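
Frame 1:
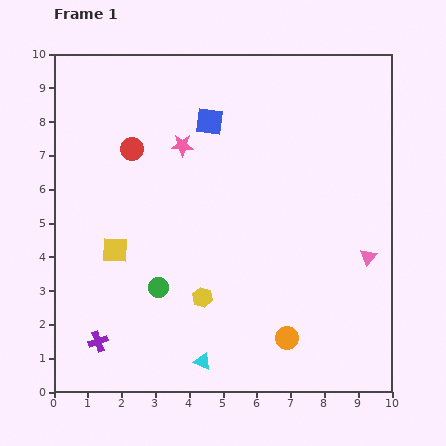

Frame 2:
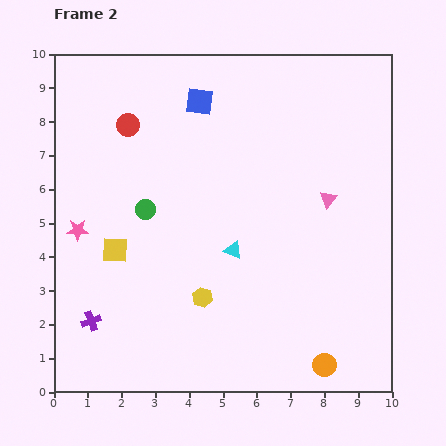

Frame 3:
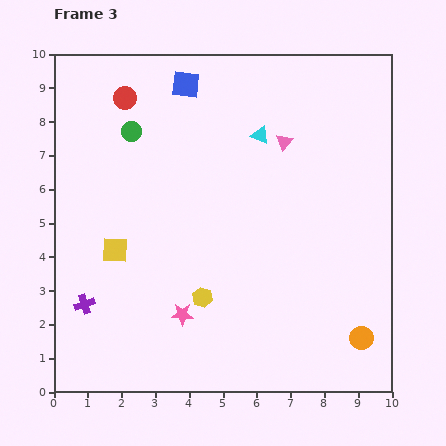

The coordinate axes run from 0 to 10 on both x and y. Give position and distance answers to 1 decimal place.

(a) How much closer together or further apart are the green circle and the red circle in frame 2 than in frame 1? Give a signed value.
-1.7

Distance in frame 1: 4.2. Distance in frame 2: 2.5.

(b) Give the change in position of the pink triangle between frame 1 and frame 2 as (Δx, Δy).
(-1.2, 1.7)

The pink triangle was at (9.3, 4.0) in frame 1 and (8.1, 5.7) in frame 2.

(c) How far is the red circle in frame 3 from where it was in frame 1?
1.5

The red circle moved from (2.3, 7.2) to (2.1, 8.7), a distance of √(0.2² + 1.5²) ≈ 1.5.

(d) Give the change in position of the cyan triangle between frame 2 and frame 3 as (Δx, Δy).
(0.8, 3.4)

The cyan triangle was at (5.3, 4.2) in frame 2 and (6.1, 7.6) in frame 3.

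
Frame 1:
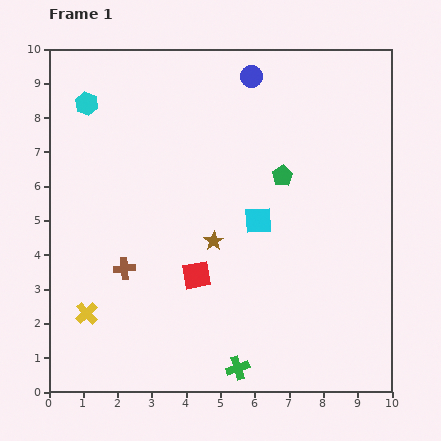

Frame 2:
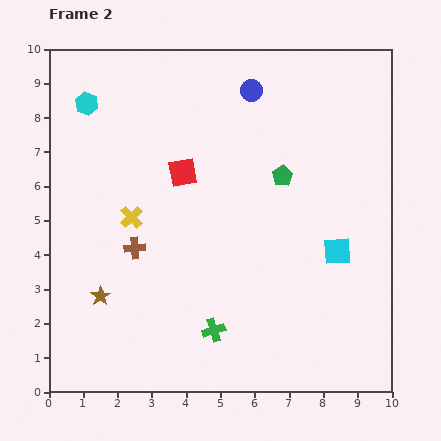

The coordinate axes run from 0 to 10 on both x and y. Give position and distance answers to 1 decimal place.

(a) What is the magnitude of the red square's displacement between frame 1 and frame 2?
3.0

The red square moved from (4.3, 3.4) to (3.9, 6.4), a distance of √(0.4² + 3.0²) ≈ 3.0.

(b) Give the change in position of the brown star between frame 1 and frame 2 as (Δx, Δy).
(-3.3, -1.6)

The brown star was at (4.8, 4.4) in frame 1 and (1.5, 2.8) in frame 2.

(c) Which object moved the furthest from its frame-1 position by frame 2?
the brown star

(moved 3.7; next 3.1)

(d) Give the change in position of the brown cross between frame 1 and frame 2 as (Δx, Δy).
(0.3, 0.6)

The brown cross was at (2.2, 3.6) in frame 1 and (2.5, 4.2) in frame 2.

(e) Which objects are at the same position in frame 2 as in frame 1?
the green pentagon, the cyan hexagon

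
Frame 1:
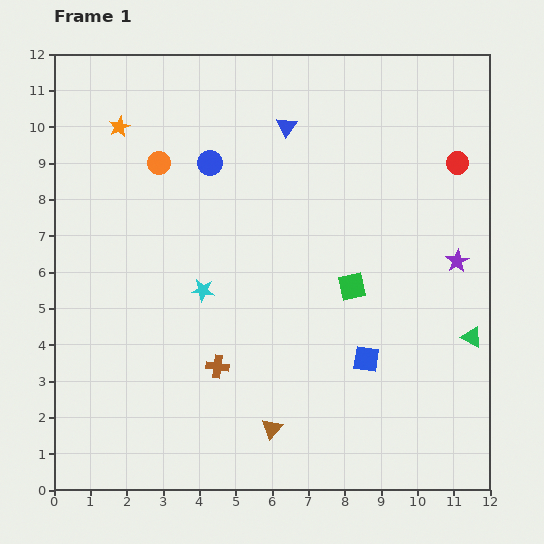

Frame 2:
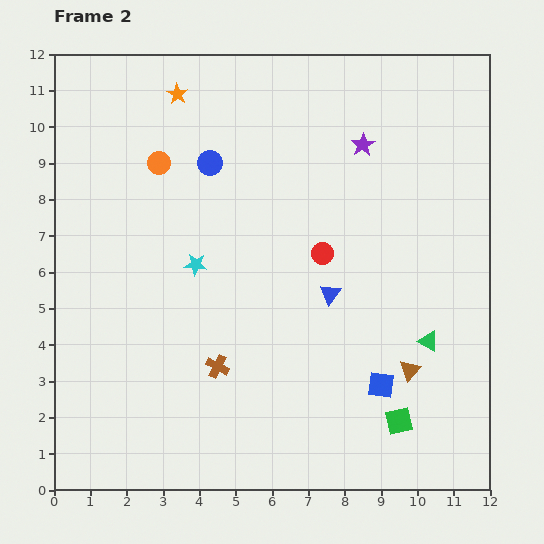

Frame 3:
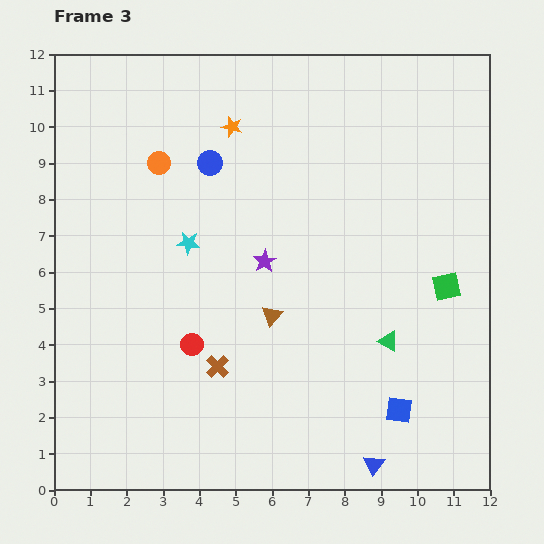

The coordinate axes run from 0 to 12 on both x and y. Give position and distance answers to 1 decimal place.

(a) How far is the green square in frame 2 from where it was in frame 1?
3.9

The green square moved from (8.2, 5.6) to (9.5, 1.9), a distance of √(1.3² + 3.7²) ≈ 3.9.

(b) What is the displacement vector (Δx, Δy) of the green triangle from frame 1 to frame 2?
(-1.2, -0.1)

The green triangle was at (11.5, 4.2) in frame 1 and (10.3, 4.1) in frame 2.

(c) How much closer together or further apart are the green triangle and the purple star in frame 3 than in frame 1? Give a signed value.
+1.9

Distance in frame 1: 2.1. Distance in frame 3: 4.0.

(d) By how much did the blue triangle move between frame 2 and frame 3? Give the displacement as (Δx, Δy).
(1.2, -4.7)

The blue triangle was at (7.6, 5.4) in frame 2 and (8.8, 0.7) in frame 3.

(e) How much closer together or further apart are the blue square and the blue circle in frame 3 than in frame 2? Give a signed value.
+0.9

Distance in frame 2: 7.7. Distance in frame 3: 8.6.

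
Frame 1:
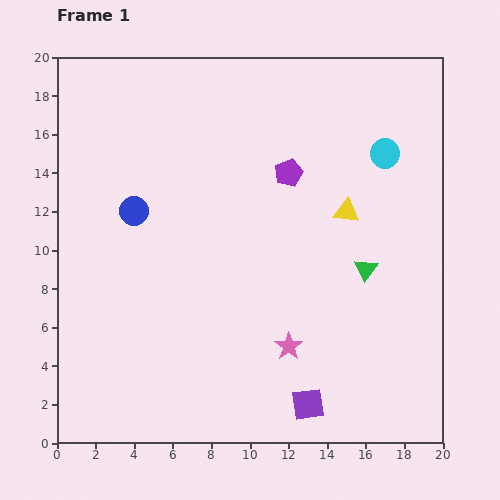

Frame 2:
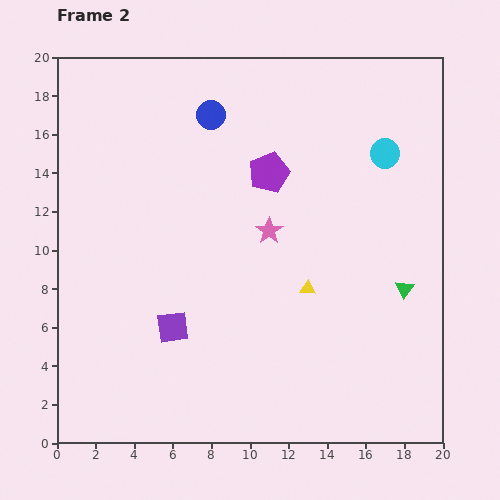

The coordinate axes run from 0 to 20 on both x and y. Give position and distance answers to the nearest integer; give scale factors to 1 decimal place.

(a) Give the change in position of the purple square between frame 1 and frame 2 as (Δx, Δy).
(-7, 4)

The purple square was at (13, 2) in frame 1 and (6, 6) in frame 2.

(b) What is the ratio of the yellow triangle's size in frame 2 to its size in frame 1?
0.6×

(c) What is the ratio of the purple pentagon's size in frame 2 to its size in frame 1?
1.5×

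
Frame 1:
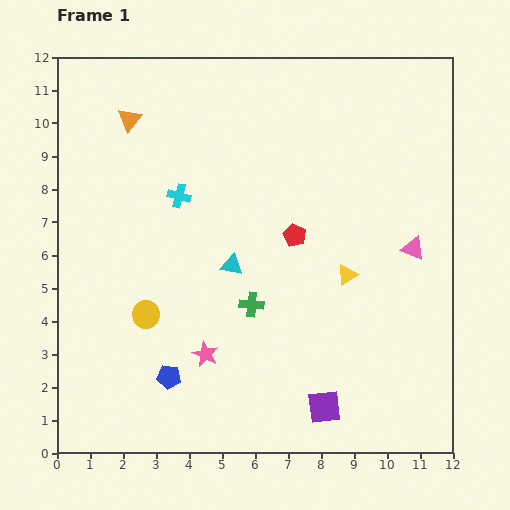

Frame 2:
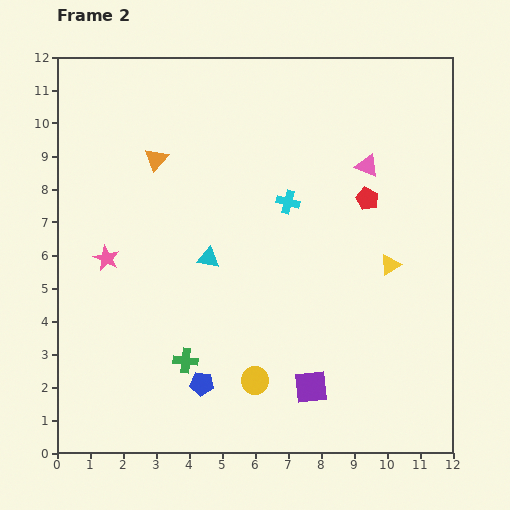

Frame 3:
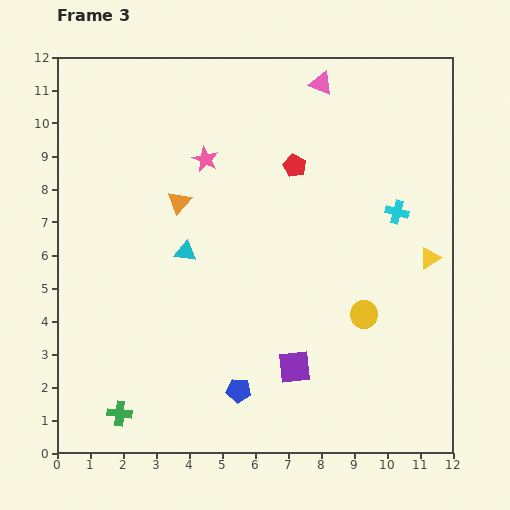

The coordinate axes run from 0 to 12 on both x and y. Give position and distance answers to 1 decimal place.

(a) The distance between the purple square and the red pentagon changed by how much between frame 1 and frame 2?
+0.6

Distance in frame 1: 5.3. Distance in frame 2: 5.9.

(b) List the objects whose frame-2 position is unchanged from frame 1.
none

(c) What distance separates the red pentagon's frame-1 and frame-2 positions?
2.5

The red pentagon moved from (7.2, 6.6) to (9.4, 7.7), a distance of √(2.2² + 1.1²) ≈ 2.5.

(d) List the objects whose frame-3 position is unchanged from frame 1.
none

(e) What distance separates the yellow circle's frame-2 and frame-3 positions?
3.9

The yellow circle moved from (6.0, 2.2) to (9.3, 4.2), a distance of √(3.3² + 2.0²) ≈ 3.9.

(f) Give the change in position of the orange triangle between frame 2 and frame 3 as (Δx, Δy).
(0.7, -1.3)

The orange triangle was at (3.0, 8.9) in frame 2 and (3.7, 7.6) in frame 3.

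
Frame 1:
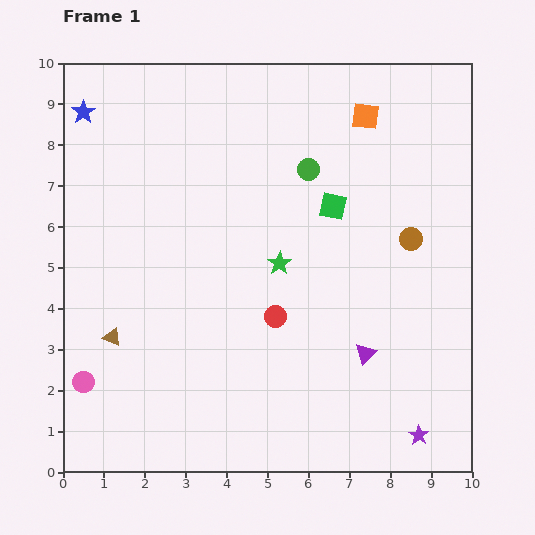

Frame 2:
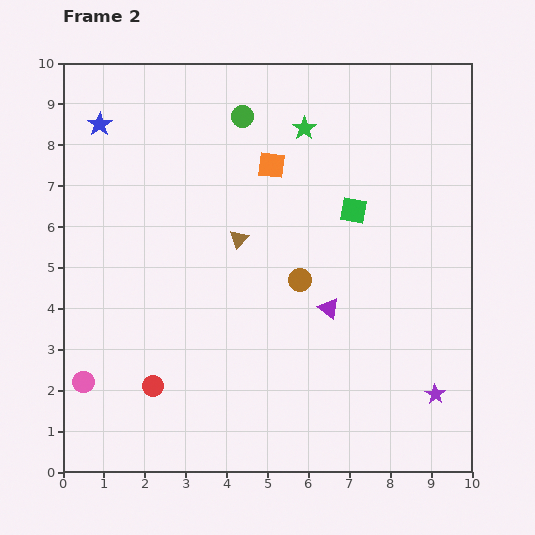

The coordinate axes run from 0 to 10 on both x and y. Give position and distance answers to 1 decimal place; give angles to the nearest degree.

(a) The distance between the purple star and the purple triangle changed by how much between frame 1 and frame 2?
+0.9

Distance in frame 1: 2.4. Distance in frame 2: 3.3.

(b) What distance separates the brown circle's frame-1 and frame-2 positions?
2.9

The brown circle moved from (8.5, 5.7) to (5.8, 4.7), a distance of √(2.7² + 1.0²) ≈ 2.9.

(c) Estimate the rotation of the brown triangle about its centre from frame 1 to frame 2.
50° clockwise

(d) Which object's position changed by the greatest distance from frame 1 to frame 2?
the brown triangle

(moved 3.9; next 3.4)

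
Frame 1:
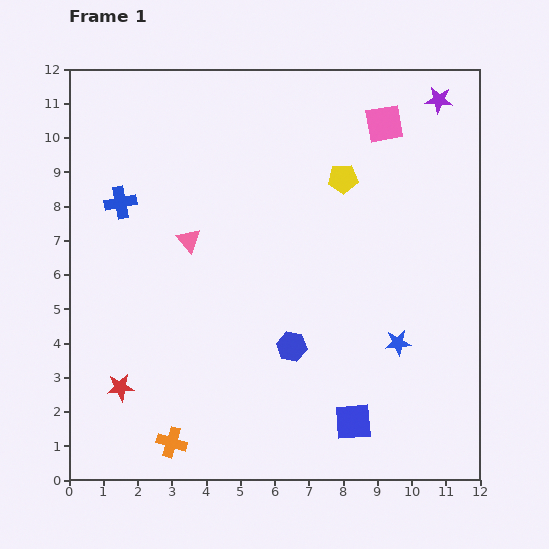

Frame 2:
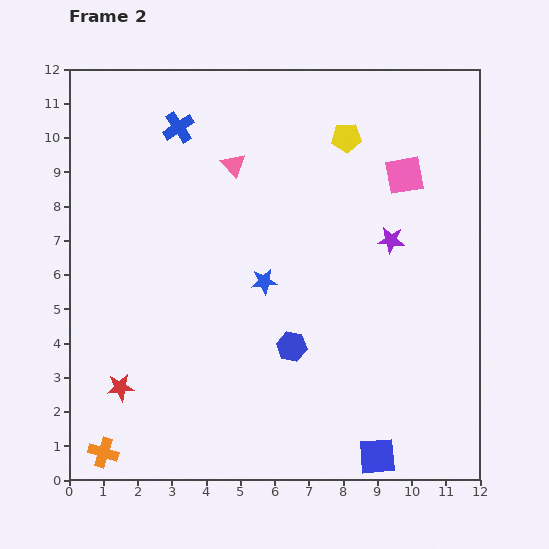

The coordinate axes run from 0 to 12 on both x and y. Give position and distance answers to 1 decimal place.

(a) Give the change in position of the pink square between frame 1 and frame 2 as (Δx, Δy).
(0.6, -1.5)

The pink square was at (9.2, 10.4) in frame 1 and (9.8, 8.9) in frame 2.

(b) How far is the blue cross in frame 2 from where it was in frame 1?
2.8

The blue cross moved from (1.5, 8.1) to (3.2, 10.3), a distance of √(1.7² + 2.2²) ≈ 2.8.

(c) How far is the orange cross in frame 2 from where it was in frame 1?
2.0

The orange cross moved from (3.0, 1.1) to (1.0, 0.8), a distance of √(2.0² + 0.3²) ≈ 2.0.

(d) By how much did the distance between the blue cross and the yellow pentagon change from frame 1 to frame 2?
-1.6

Distance in frame 1: 6.5. Distance in frame 2: 4.9.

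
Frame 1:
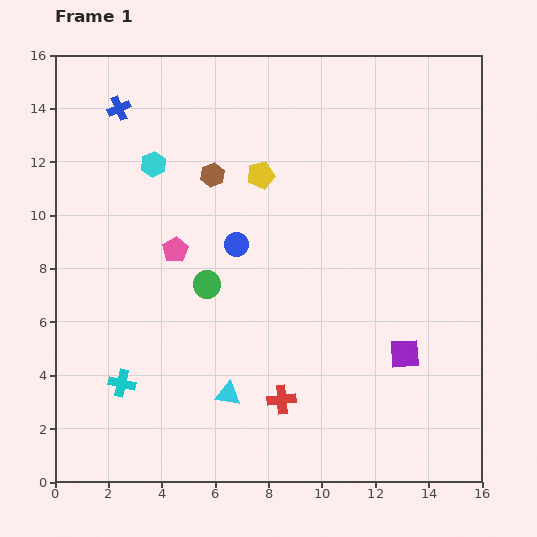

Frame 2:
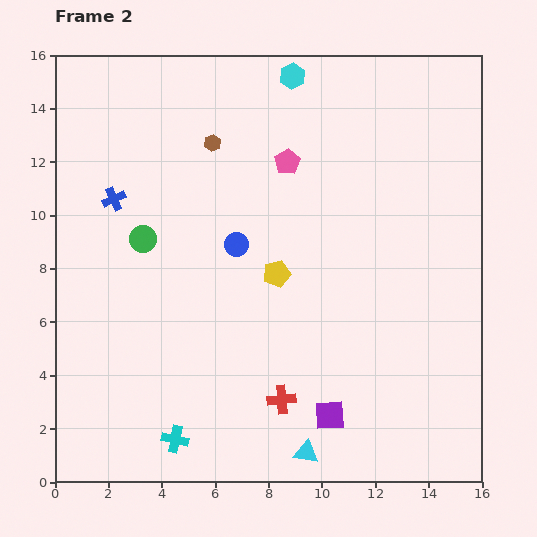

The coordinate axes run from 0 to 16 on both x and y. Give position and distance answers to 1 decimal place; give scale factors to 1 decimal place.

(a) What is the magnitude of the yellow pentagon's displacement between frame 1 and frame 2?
3.7

The yellow pentagon moved from (7.7, 11.5) to (8.3, 7.8), a distance of √(0.6² + 3.7²) ≈ 3.7.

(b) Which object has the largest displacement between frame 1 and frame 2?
the cyan hexagon

(moved 6.2; next 5.3)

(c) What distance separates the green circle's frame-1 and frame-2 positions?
2.9

The green circle moved from (5.7, 7.4) to (3.3, 9.1), a distance of √(2.4² + 1.7²) ≈ 2.9.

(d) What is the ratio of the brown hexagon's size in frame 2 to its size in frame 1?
0.7×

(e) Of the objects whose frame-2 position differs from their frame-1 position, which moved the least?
the brown hexagon

(moved 1.2)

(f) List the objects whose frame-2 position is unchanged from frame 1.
the blue circle, the red cross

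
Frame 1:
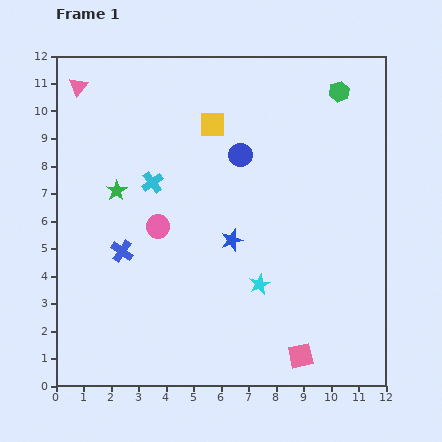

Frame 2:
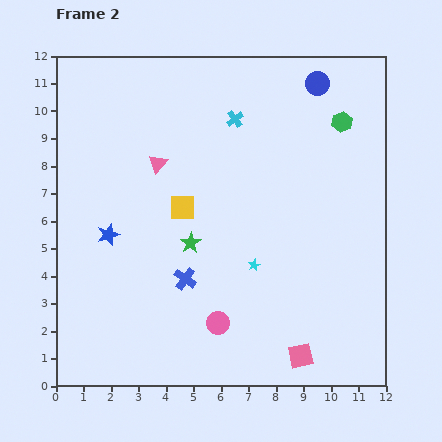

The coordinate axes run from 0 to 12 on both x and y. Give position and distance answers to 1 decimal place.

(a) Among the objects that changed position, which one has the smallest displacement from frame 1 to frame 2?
the cyan star

(moved 0.7)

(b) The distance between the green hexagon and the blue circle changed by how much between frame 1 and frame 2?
-2.6

Distance in frame 1: 4.3. Distance in frame 2: 1.7.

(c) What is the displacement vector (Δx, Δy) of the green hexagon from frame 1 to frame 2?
(0.1, -1.1)

The green hexagon was at (10.3, 10.7) in frame 1 and (10.4, 9.6) in frame 2.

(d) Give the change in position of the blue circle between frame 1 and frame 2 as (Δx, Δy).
(2.8, 2.6)

The blue circle was at (6.7, 8.4) in frame 1 and (9.5, 11.0) in frame 2.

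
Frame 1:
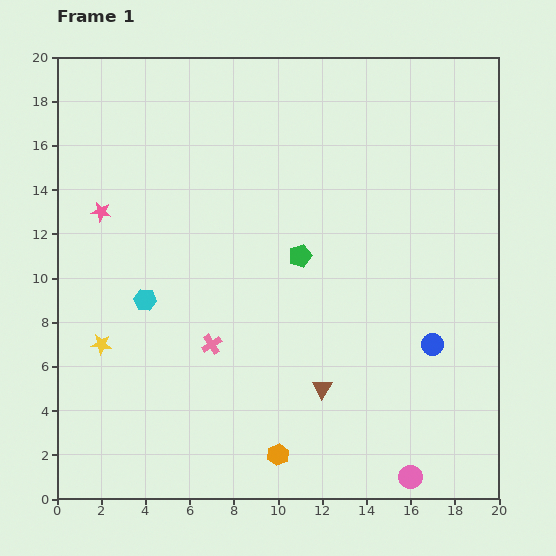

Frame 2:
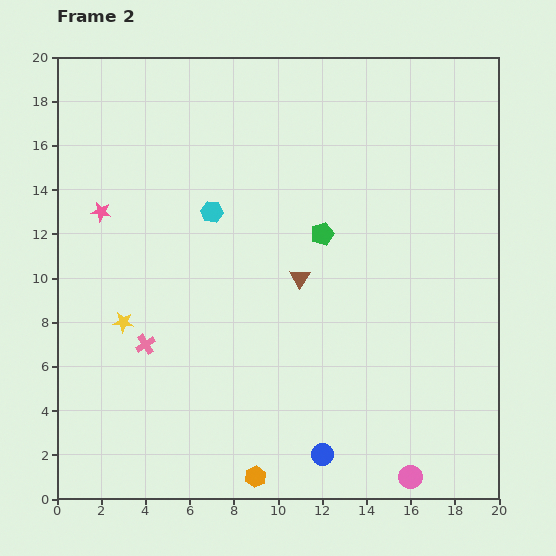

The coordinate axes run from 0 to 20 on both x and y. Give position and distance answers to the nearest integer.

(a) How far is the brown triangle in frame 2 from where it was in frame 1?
5

The brown triangle moved from (12, 5) to (11, 10), a distance of √(1² + 5²) ≈ 5.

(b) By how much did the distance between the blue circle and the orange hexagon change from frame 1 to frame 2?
-6

Distance in frame 1: 9. Distance in frame 2: 3.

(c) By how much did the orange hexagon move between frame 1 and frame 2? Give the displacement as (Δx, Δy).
(-1, -1)

The orange hexagon was at (10, 2) in frame 1 and (9, 1) in frame 2.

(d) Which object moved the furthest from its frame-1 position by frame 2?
the blue circle

(moved 7; next 5)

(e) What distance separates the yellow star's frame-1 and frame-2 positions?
1

The yellow star moved from (2, 7) to (3, 8), a distance of √(1² + 1²) ≈ 1.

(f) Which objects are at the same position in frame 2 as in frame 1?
the pink star, the pink circle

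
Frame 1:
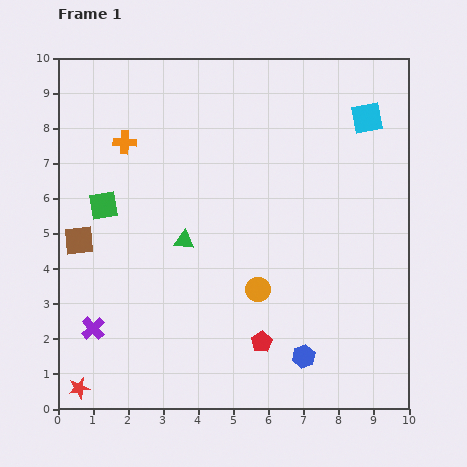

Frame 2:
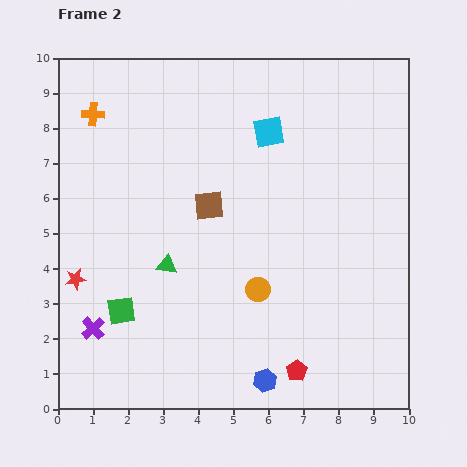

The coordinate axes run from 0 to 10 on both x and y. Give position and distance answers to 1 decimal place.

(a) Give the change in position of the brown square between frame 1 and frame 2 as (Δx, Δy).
(3.7, 1.0)

The brown square was at (0.6, 4.8) in frame 1 and (4.3, 5.8) in frame 2.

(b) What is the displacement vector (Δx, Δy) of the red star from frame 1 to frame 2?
(-0.1, 3.1)

The red star was at (0.6, 0.6) in frame 1 and (0.5, 3.7) in frame 2.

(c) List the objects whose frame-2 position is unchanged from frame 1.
the orange circle, the purple cross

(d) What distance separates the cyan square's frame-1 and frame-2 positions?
2.8

The cyan square moved from (8.8, 8.3) to (6.0, 7.9), a distance of √(2.8² + 0.4²) ≈ 2.8.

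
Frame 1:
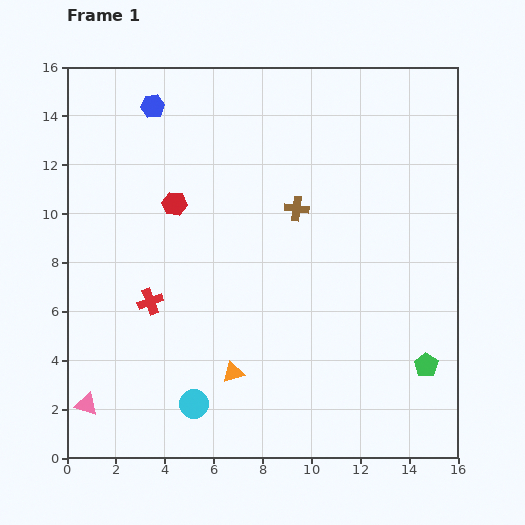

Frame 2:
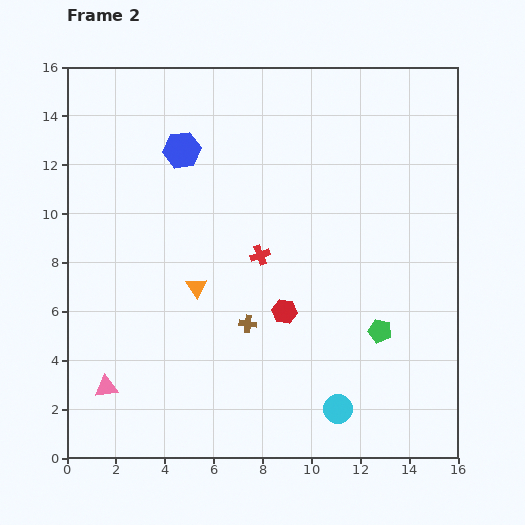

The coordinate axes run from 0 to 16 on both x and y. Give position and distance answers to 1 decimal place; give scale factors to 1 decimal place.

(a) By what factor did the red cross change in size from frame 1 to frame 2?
0.8×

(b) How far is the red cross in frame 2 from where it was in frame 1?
4.9

The red cross moved from (3.4, 6.4) to (7.9, 8.3), a distance of √(4.5² + 1.9²) ≈ 4.9.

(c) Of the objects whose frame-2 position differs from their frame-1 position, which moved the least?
the pink triangle

(moved 1.1)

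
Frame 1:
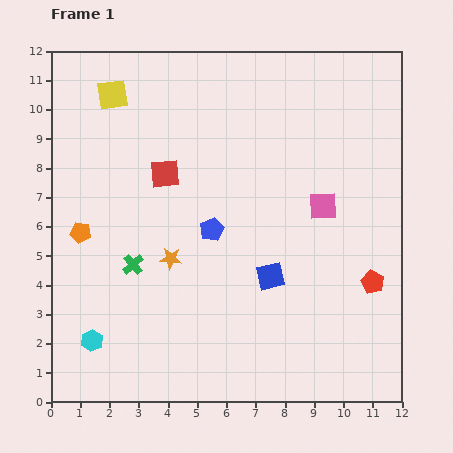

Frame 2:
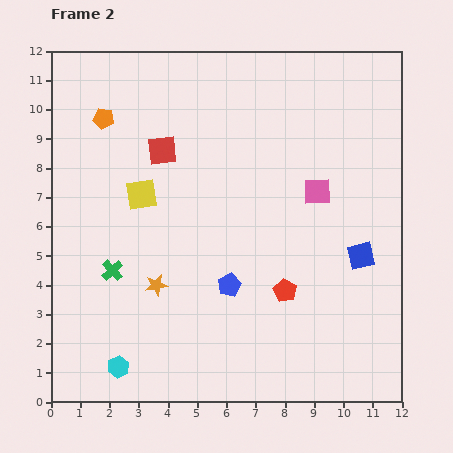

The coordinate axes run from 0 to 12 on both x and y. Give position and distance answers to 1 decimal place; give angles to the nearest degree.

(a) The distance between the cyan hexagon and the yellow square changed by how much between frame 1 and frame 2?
-2.4

Distance in frame 1: 8.4. Distance in frame 2: 6.0.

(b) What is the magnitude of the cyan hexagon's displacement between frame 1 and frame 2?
1.3

The cyan hexagon moved from (1.4, 2.1) to (2.3, 1.2), a distance of √(0.9² + 0.9²) ≈ 1.3.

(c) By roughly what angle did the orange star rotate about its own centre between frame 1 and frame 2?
18° counter-clockwise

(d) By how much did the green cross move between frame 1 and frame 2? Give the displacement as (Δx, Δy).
(-0.7, -0.2)

The green cross was at (2.8, 4.7) in frame 1 and (2.1, 4.5) in frame 2.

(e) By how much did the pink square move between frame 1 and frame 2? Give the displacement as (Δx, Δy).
(-0.2, 0.5)

The pink square was at (9.3, 6.7) in frame 1 and (9.1, 7.2) in frame 2.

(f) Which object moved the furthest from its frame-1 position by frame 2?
the orange pentagon

(moved 4.0; next 3.5)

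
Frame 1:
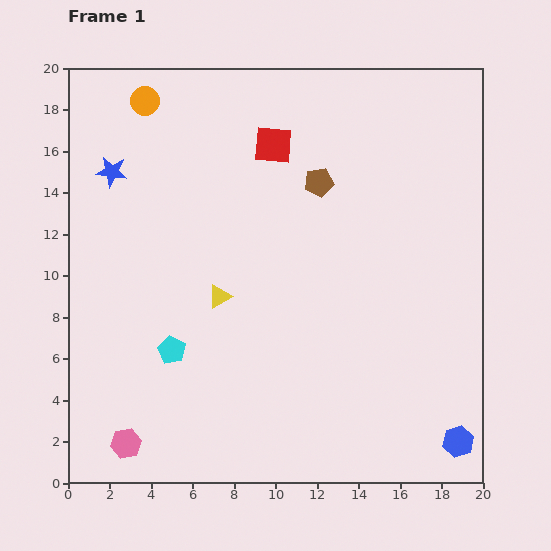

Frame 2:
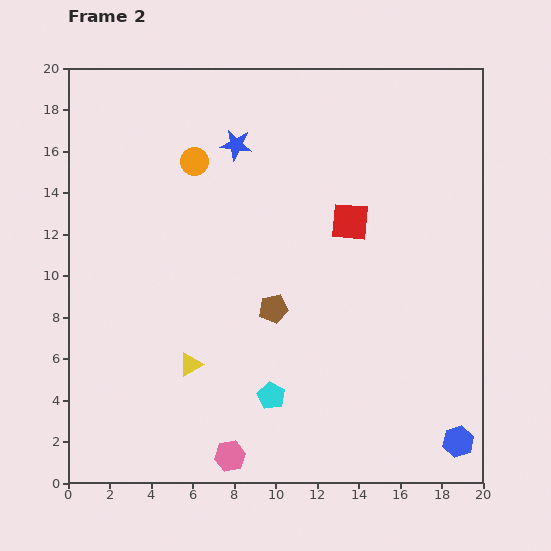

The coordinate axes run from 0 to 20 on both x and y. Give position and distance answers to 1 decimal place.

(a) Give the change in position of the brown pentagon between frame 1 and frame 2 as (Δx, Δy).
(-2.2, -6.1)

The brown pentagon was at (12.1, 14.5) in frame 1 and (9.9, 8.4) in frame 2.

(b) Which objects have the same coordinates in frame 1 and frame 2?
the blue hexagon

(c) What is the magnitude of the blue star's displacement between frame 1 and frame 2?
6.1

The blue star moved from (2.1, 15.0) to (8.1, 16.3), a distance of √(6.0² + 1.3²) ≈ 6.1.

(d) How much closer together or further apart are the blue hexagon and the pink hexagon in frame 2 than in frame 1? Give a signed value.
-5.0

Distance in frame 1: 16.0. Distance in frame 2: 11.0.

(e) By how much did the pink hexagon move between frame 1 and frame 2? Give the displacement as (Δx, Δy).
(5.0, -0.6)

The pink hexagon was at (2.8, 1.9) in frame 1 and (7.8, 1.3) in frame 2.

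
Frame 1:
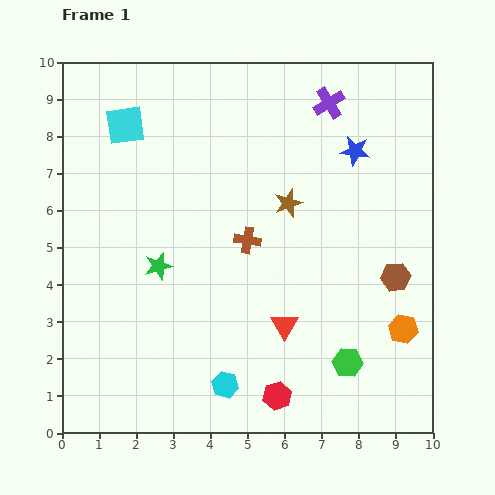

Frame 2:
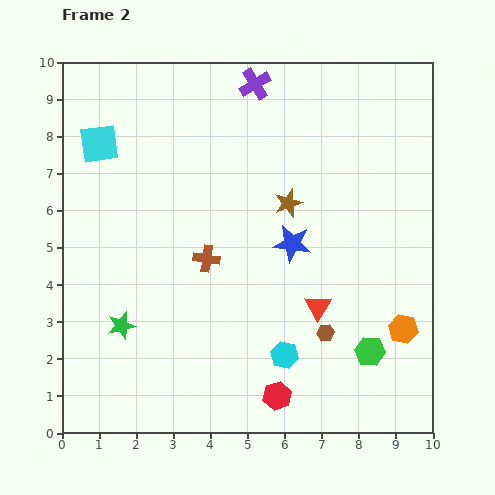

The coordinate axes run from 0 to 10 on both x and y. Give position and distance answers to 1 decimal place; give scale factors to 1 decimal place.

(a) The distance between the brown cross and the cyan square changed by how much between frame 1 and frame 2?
-0.3

Distance in frame 1: 4.5. Distance in frame 2: 4.2.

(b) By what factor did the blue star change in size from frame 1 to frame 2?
1.3×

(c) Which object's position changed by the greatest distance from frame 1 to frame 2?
the blue star

(moved 3.0; next 2.4)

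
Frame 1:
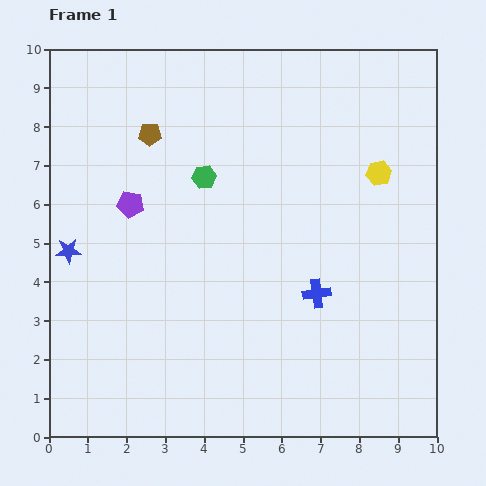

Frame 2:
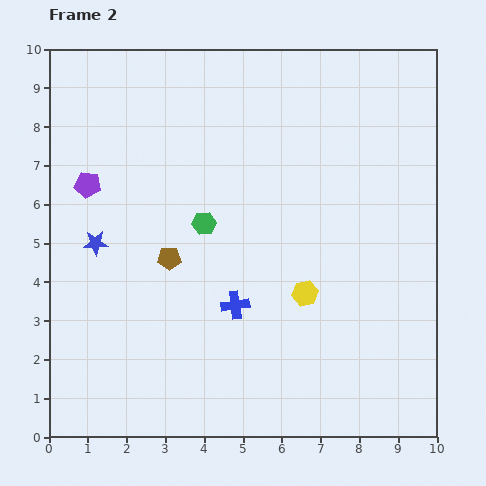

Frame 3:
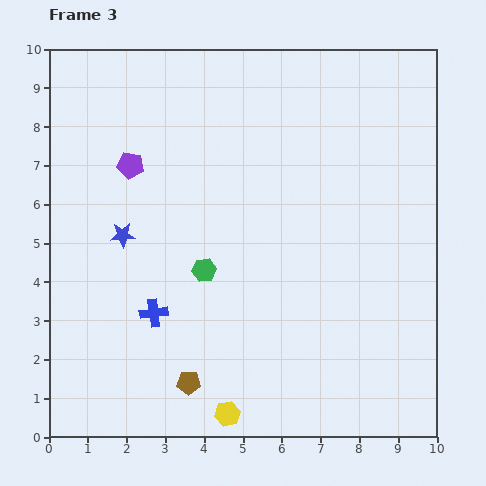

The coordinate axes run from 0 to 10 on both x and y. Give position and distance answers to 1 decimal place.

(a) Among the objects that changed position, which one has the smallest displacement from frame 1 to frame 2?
the blue star

(moved 0.7)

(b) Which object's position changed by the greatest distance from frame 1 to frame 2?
the yellow hexagon

(moved 3.6; next 3.2)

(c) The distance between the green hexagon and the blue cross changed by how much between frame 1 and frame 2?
-2.0

Distance in frame 1: 4.2. Distance in frame 2: 2.2.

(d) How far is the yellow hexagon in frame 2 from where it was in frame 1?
3.6

The yellow hexagon moved from (8.5, 6.8) to (6.6, 3.7), a distance of √(1.9² + 3.1²) ≈ 3.6.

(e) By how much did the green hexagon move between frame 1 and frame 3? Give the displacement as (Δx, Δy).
(0.0, -2.4)

The green hexagon was at (4.0, 6.7) in frame 1 and (4.0, 4.3) in frame 3.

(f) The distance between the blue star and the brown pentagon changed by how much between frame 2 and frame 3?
+2.3

Distance in frame 2: 1.9. Distance in frame 3: 4.2.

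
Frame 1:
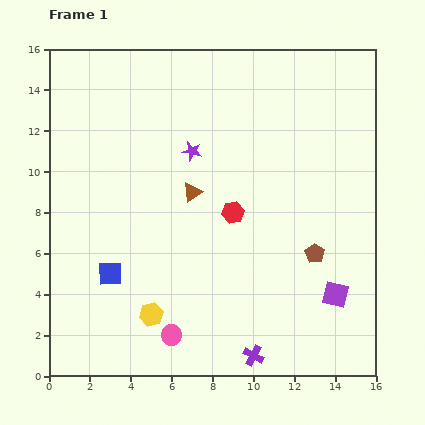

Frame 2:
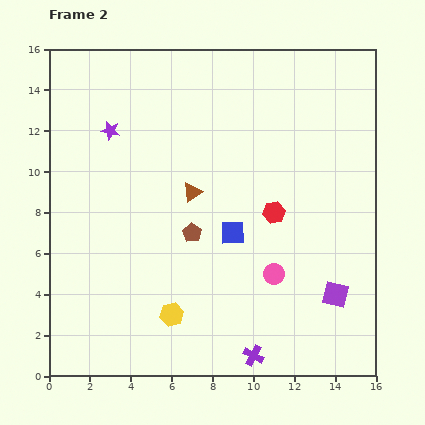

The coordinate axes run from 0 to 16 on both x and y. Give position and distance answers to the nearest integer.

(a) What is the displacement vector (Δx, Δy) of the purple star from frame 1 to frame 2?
(-4, 1)

The purple star was at (7, 11) in frame 1 and (3, 12) in frame 2.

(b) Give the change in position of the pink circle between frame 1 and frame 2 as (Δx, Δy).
(5, 3)

The pink circle was at (6, 2) in frame 1 and (11, 5) in frame 2.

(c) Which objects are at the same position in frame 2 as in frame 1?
the purple square, the purple cross, the brown triangle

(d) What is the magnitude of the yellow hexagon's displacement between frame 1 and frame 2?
1

The yellow hexagon moved from (5, 3) to (6, 3), a distance of √(1² + 0²) ≈ 1.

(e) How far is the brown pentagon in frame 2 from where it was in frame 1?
6

The brown pentagon moved from (13, 6) to (7, 7), a distance of √(6² + 1²) ≈ 6.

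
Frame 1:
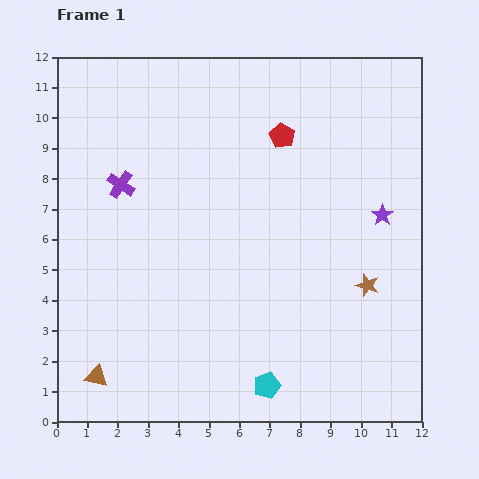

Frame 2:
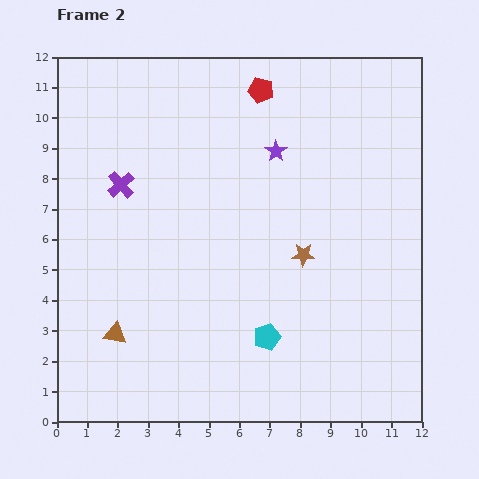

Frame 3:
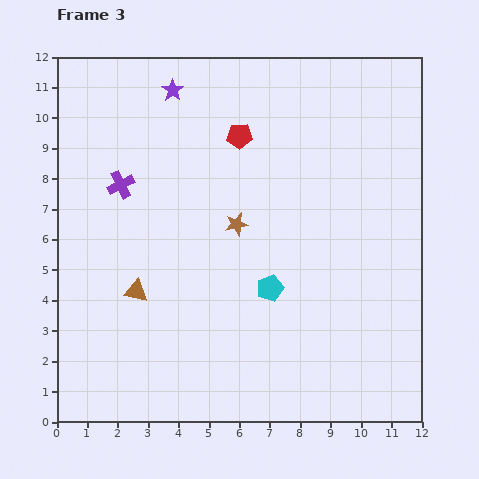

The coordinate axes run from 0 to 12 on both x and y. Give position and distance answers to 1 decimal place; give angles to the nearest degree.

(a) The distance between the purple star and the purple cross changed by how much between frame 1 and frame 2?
-3.5

Distance in frame 1: 8.7. Distance in frame 2: 5.2.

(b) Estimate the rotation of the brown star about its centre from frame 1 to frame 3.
31° counter-clockwise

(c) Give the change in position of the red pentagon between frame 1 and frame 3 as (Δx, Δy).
(-1.4, 0.0)

The red pentagon was at (7.4, 9.4) in frame 1 and (6.0, 9.4) in frame 3.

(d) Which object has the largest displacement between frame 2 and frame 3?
the purple star

(moved 3.9; next 2.4)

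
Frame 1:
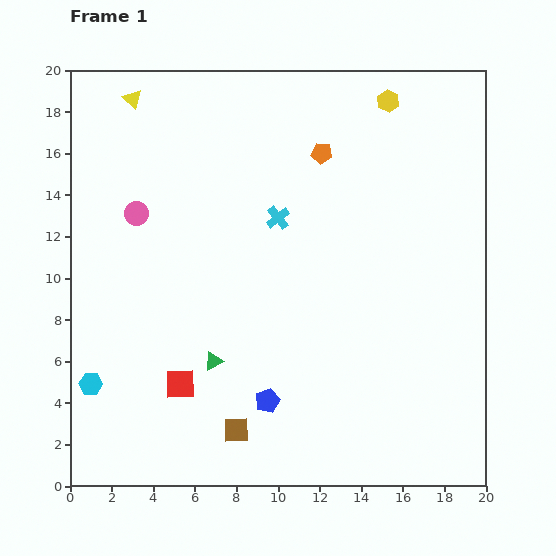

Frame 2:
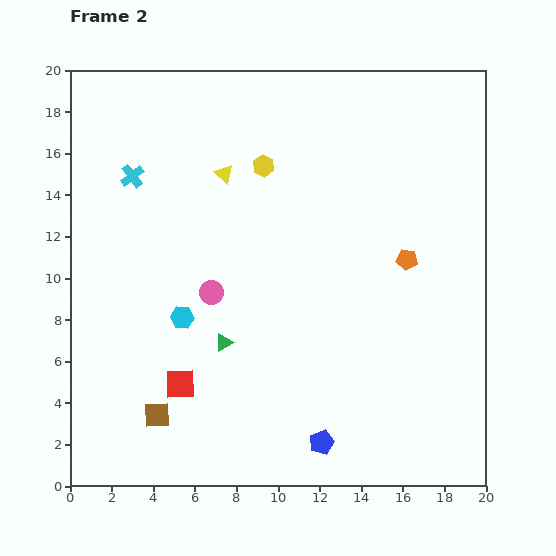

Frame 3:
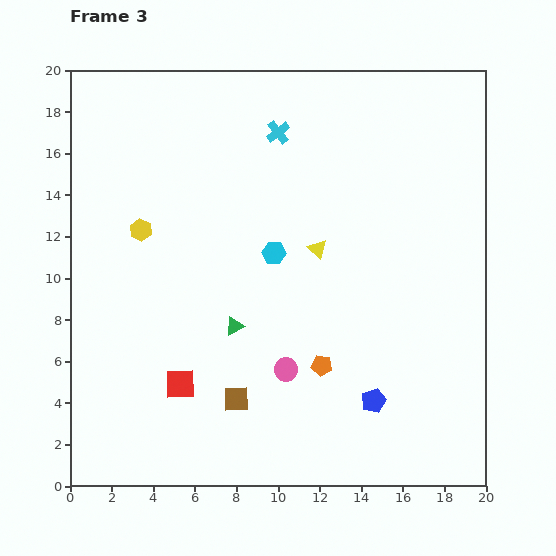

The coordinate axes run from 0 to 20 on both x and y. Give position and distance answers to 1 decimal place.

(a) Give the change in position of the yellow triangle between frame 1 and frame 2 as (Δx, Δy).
(4.4, -3.6)

The yellow triangle was at (3.0, 18.6) in frame 1 and (7.4, 15.0) in frame 2.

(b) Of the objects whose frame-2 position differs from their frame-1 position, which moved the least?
the green triangle

(moved 1.0)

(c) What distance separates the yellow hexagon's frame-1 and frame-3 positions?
13.4

The yellow hexagon moved from (15.3, 18.5) to (3.4, 12.3), a distance of √(11.9² + 6.2²) ≈ 13.4.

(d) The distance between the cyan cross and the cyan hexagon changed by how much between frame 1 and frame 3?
-6.2

Distance in frame 1: 12.0. Distance in frame 3: 5.8.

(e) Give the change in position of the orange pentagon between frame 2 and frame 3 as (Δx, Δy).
(-4.1, -5.1)

The orange pentagon was at (16.2, 10.9) in frame 2 and (12.1, 5.8) in frame 3.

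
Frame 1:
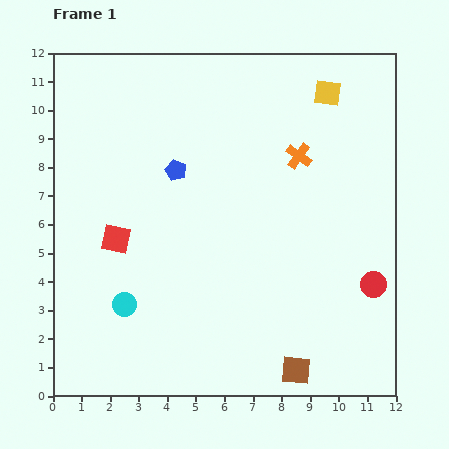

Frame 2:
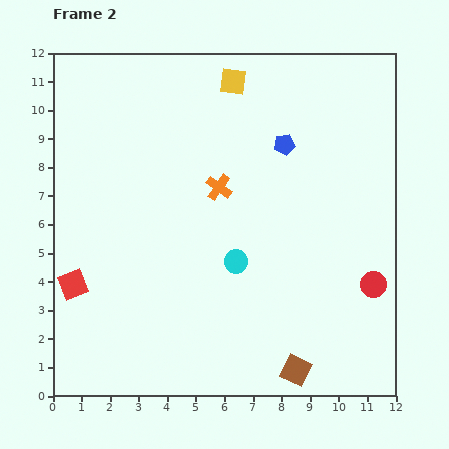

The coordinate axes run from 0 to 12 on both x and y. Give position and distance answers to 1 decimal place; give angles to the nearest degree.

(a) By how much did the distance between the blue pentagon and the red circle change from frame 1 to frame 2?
-2.2

Distance in frame 1: 8.0. Distance in frame 2: 5.8.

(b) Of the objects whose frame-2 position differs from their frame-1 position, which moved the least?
the red square

(moved 2.2)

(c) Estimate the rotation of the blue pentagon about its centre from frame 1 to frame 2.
30° counter-clockwise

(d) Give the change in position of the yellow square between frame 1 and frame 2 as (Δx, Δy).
(-3.3, 0.4)

The yellow square was at (9.6, 10.6) in frame 1 and (6.3, 11.0) in frame 2.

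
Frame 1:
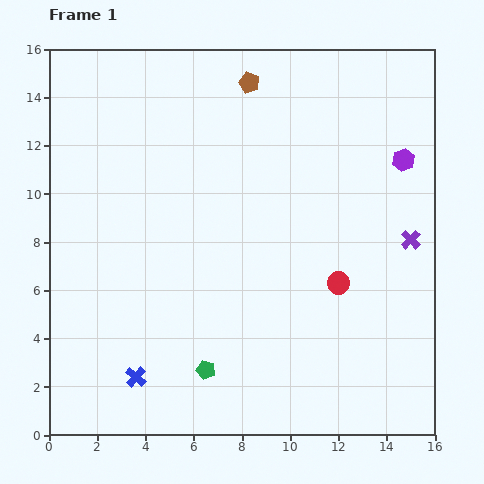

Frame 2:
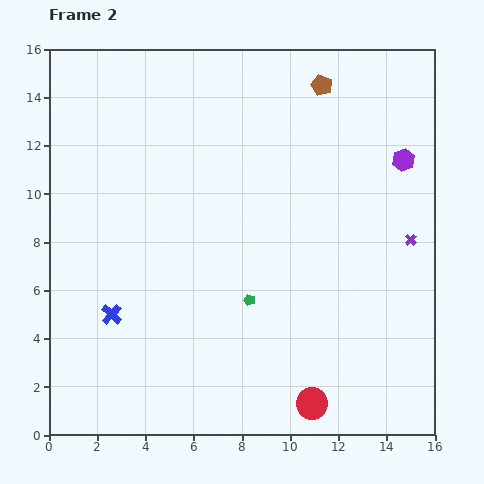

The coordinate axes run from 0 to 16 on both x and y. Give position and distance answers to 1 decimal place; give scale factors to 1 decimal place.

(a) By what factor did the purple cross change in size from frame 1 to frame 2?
0.6×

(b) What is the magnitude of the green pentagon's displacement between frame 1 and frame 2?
3.4

The green pentagon moved from (6.5, 2.7) to (8.3, 5.6), a distance of √(1.8² + 2.9²) ≈ 3.4.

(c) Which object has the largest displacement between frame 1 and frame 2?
the red circle

(moved 5.1; next 3.4)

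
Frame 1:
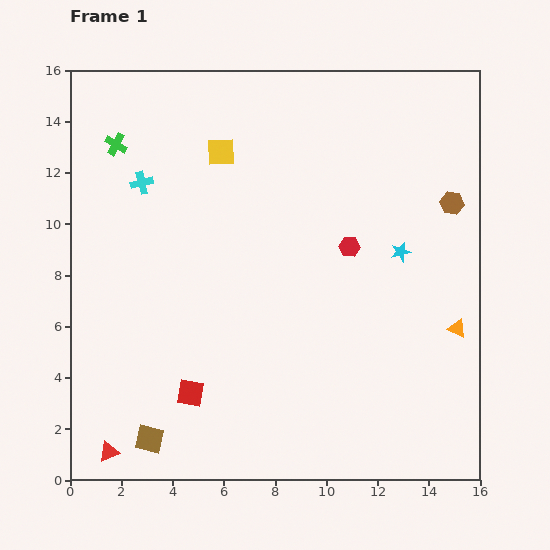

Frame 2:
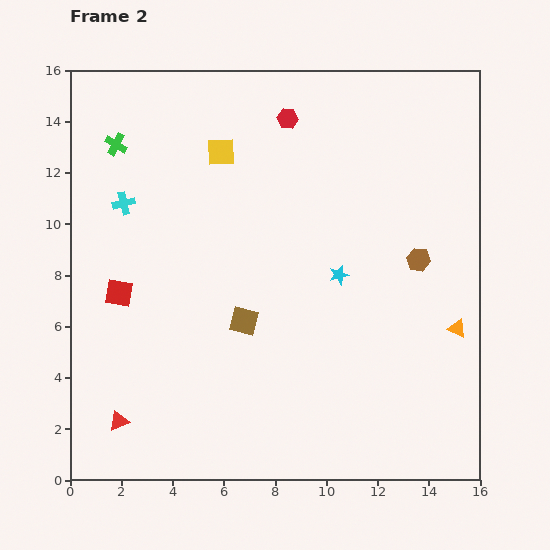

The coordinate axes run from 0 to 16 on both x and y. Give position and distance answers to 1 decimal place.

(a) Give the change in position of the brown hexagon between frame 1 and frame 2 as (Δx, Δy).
(-1.3, -2.2)

The brown hexagon was at (14.9, 10.8) in frame 1 and (13.6, 8.6) in frame 2.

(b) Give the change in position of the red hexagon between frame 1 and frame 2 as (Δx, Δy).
(-2.4, 5.0)

The red hexagon was at (10.9, 9.1) in frame 1 and (8.5, 14.1) in frame 2.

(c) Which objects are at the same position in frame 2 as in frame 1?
the green cross, the orange triangle, the yellow square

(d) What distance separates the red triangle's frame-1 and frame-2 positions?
1.3

The red triangle moved from (1.5, 1.1) to (1.9, 2.3), a distance of √(0.4² + 1.2²) ≈ 1.3.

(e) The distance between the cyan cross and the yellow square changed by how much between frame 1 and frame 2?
+1.0

Distance in frame 1: 3.3. Distance in frame 2: 4.3.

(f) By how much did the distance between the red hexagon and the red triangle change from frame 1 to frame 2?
+1.2

Distance in frame 1: 12.3. Distance in frame 2: 13.5.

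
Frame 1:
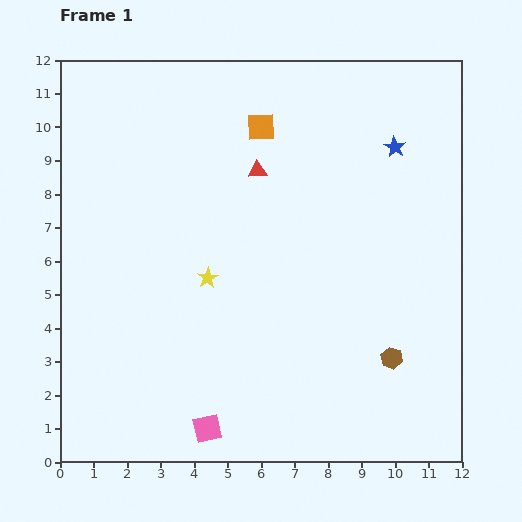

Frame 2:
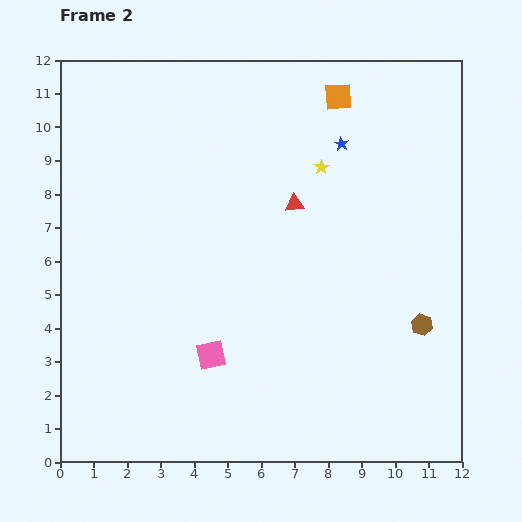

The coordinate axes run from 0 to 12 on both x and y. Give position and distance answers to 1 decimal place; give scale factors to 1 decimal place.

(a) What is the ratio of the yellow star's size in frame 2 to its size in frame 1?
0.7×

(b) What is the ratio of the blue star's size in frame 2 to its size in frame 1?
0.7×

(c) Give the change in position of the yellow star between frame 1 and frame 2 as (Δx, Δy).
(3.4, 3.3)

The yellow star was at (4.4, 5.5) in frame 1 and (7.8, 8.8) in frame 2.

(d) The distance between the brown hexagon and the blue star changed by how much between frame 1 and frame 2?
-0.4

Distance in frame 1: 6.3. Distance in frame 2: 5.9.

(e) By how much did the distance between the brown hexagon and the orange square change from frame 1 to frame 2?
-0.7

Distance in frame 1: 7.9. Distance in frame 2: 7.2.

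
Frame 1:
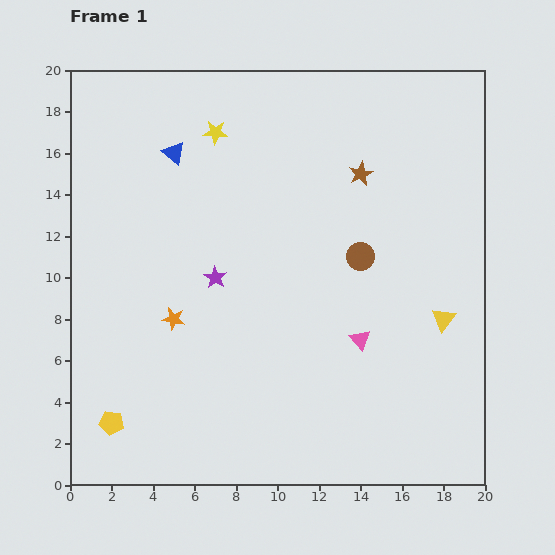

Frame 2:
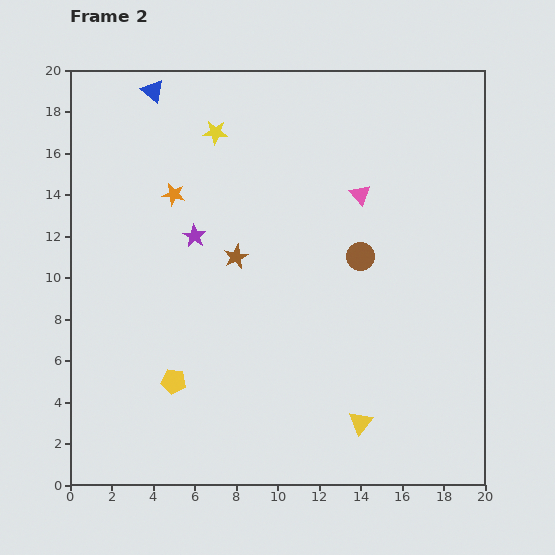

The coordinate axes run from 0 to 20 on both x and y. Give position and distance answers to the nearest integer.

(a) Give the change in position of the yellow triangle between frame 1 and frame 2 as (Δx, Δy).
(-4, -5)

The yellow triangle was at (18, 8) in frame 1 and (14, 3) in frame 2.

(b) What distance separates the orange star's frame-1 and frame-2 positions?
6

The orange star moved from (5, 8) to (5, 14), a distance of √(0² + 6²) ≈ 6.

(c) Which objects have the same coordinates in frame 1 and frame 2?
the brown circle, the yellow star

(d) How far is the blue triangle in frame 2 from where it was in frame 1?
3

The blue triangle moved from (5, 16) to (4, 19), a distance of √(1² + 3²) ≈ 3.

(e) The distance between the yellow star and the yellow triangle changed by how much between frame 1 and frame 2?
+2

Distance in frame 1: 14. Distance in frame 2: 16.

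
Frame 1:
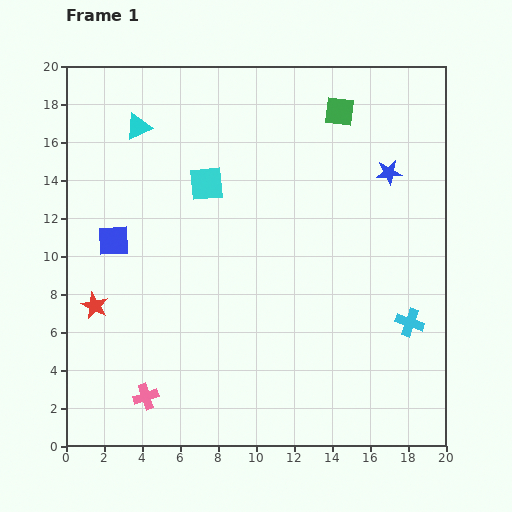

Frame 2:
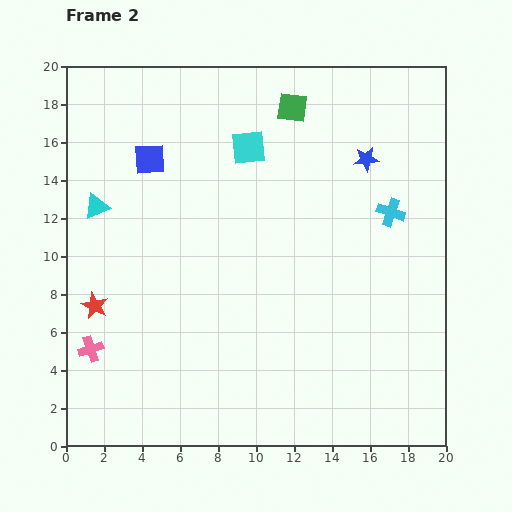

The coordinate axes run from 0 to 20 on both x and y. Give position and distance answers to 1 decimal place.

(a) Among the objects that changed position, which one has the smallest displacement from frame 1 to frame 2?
the blue star

(moved 1.4)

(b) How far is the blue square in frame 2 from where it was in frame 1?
4.7

The blue square moved from (2.5, 10.8) to (4.4, 15.1), a distance of √(1.9² + 4.3²) ≈ 4.7.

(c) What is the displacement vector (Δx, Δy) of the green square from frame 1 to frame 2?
(-2.5, 0.2)

The green square was at (14.4, 17.6) in frame 1 and (11.9, 17.8) in frame 2.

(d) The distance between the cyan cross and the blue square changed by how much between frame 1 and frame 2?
-3.2

Distance in frame 1: 16.2. Distance in frame 2: 13.0.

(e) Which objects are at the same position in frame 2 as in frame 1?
the red star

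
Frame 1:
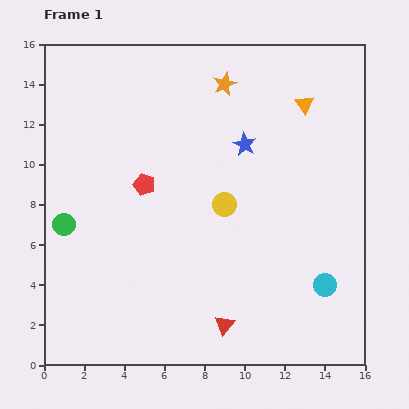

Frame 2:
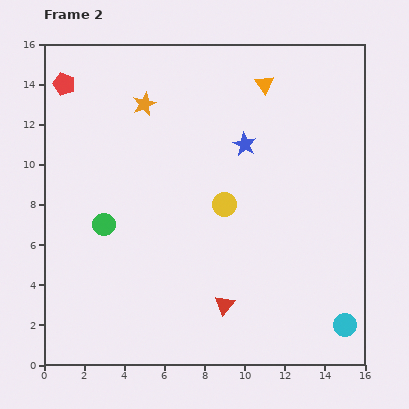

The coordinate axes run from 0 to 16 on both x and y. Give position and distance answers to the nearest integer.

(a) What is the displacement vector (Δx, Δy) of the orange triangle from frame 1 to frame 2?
(-2, 1)

The orange triangle was at (13, 13) in frame 1 and (11, 14) in frame 2.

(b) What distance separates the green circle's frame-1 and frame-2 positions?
2

The green circle moved from (1, 7) to (3, 7), a distance of √(2² + 0²) ≈ 2.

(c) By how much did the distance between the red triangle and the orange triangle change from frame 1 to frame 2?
-1

Distance in frame 1: 12. Distance in frame 2: 11.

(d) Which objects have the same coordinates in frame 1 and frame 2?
the yellow circle, the blue star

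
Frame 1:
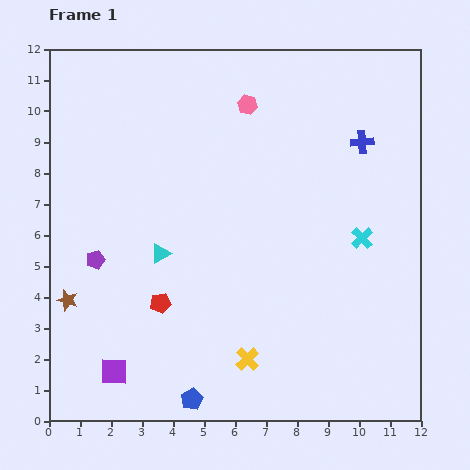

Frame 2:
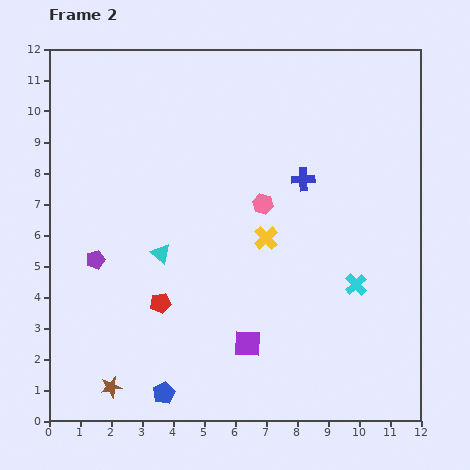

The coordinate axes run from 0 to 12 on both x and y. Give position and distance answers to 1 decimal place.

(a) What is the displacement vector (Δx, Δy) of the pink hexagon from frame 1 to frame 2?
(0.5, -3.2)

The pink hexagon was at (6.4, 10.2) in frame 1 and (6.9, 7.0) in frame 2.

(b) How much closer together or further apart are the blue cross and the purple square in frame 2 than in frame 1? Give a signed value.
-5.3

Distance in frame 1: 10.9. Distance in frame 2: 5.6.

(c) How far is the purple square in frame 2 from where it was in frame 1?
4.4

The purple square moved from (2.1, 1.6) to (6.4, 2.5), a distance of √(4.3² + 0.9²) ≈ 4.4.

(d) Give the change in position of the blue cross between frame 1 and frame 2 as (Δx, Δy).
(-1.9, -1.2)

The blue cross was at (10.1, 9.0) in frame 1 and (8.2, 7.8) in frame 2.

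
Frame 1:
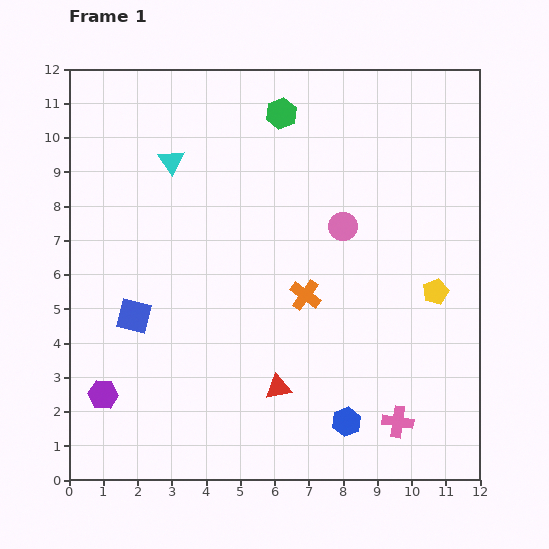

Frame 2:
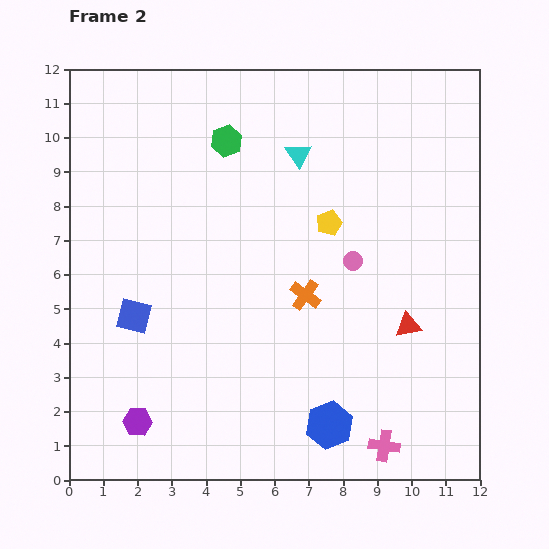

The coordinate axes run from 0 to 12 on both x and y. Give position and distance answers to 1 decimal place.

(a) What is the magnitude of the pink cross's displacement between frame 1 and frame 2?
0.8

The pink cross moved from (9.6, 1.7) to (9.2, 1.0), a distance of √(0.4² + 0.7²) ≈ 0.8.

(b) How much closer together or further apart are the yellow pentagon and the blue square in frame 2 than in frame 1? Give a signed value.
-2.5

Distance in frame 1: 8.8. Distance in frame 2: 6.3.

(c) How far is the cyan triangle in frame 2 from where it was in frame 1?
3.7

The cyan triangle moved from (3.0, 9.3) to (6.7, 9.5), a distance of √(3.7² + 0.2²) ≈ 3.7.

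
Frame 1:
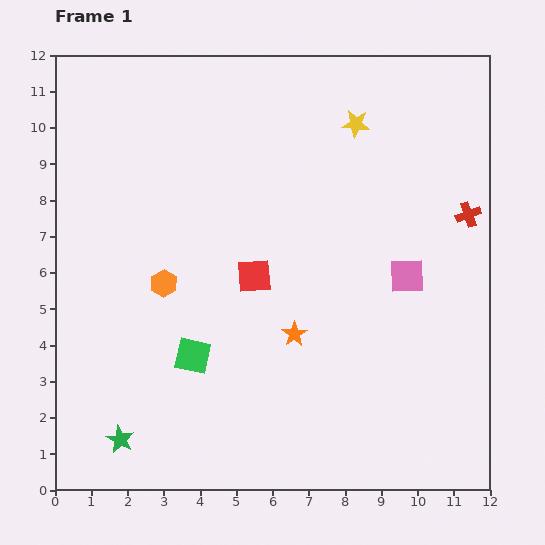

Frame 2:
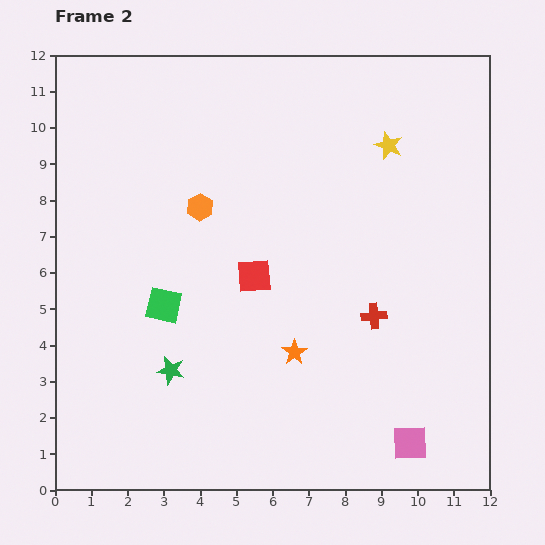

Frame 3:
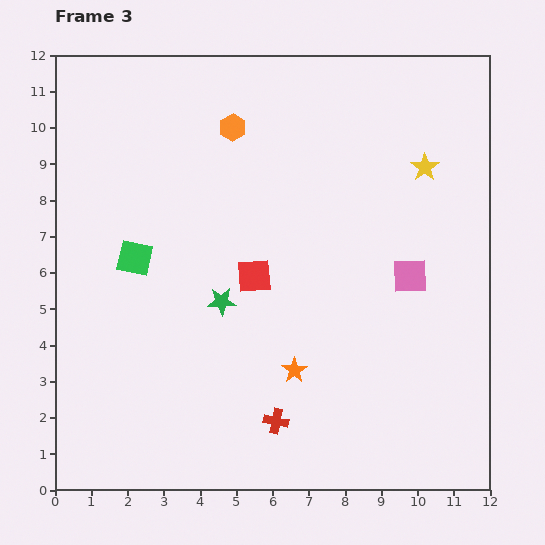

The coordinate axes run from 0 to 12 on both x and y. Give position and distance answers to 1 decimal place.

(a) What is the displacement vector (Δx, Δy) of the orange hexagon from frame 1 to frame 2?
(1.0, 2.1)

The orange hexagon was at (3.0, 5.7) in frame 1 and (4.0, 7.8) in frame 2.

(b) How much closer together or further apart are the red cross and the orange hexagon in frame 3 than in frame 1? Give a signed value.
-0.4

Distance in frame 1: 8.6. Distance in frame 3: 8.2.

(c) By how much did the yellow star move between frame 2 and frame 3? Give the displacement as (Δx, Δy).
(1.0, -0.6)

The yellow star was at (9.2, 9.5) in frame 2 and (10.2, 8.9) in frame 3.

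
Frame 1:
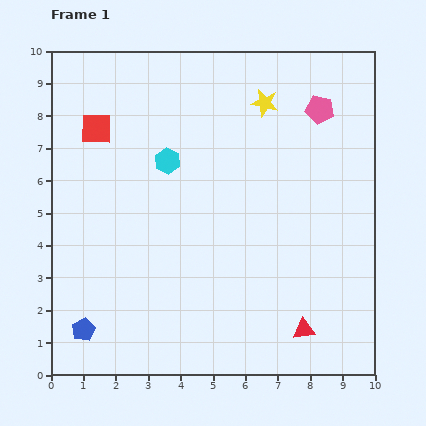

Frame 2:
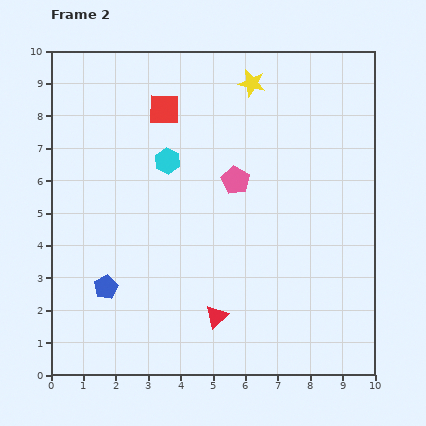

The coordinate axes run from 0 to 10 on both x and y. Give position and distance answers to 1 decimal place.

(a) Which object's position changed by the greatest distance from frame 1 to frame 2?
the pink pentagon

(moved 3.4; next 2.7)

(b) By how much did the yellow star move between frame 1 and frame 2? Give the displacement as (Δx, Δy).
(-0.4, 0.6)

The yellow star was at (6.6, 8.4) in frame 1 and (6.2, 9.0) in frame 2.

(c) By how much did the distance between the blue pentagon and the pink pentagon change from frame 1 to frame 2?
-4.8

Distance in frame 1: 10.0. Distance in frame 2: 5.2.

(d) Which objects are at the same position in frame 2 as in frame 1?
the cyan hexagon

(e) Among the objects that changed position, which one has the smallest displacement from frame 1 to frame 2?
the yellow star

(moved 0.7)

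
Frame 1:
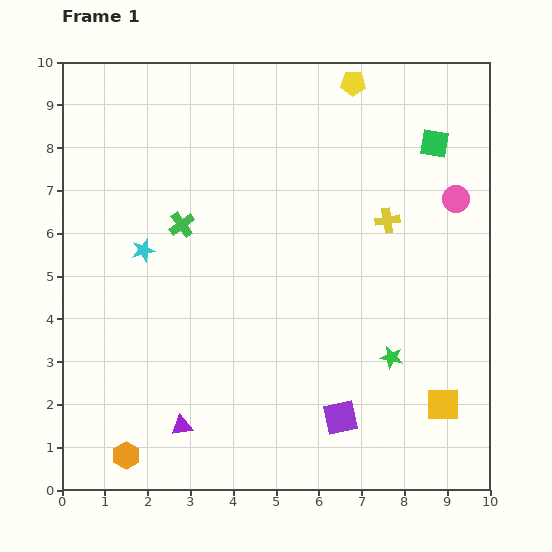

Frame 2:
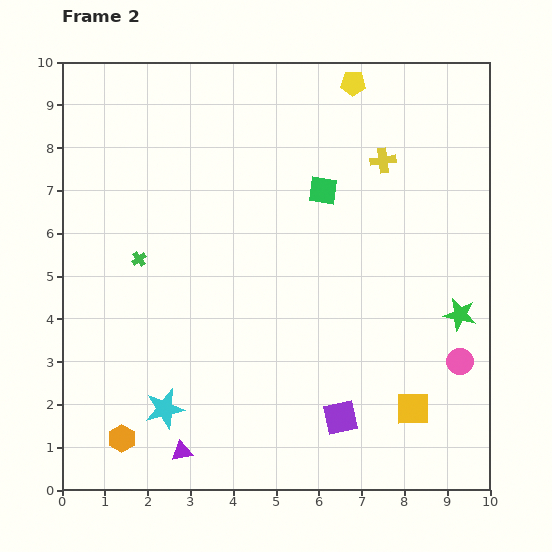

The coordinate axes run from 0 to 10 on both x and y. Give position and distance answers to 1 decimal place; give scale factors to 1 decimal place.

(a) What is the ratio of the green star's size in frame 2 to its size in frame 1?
1.4×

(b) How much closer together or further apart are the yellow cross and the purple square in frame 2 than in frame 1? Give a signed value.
+1.4

Distance in frame 1: 4.7. Distance in frame 2: 6.1.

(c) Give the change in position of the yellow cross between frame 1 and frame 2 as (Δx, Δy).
(-0.1, 1.4)

The yellow cross was at (7.6, 6.3) in frame 1 and (7.5, 7.7) in frame 2.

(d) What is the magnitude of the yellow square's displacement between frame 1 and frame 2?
0.7

The yellow square moved from (8.9, 2.0) to (8.2, 1.9), a distance of √(0.7² + 0.1²) ≈ 0.7.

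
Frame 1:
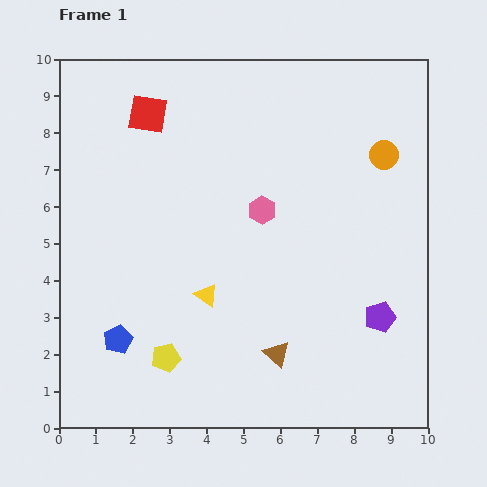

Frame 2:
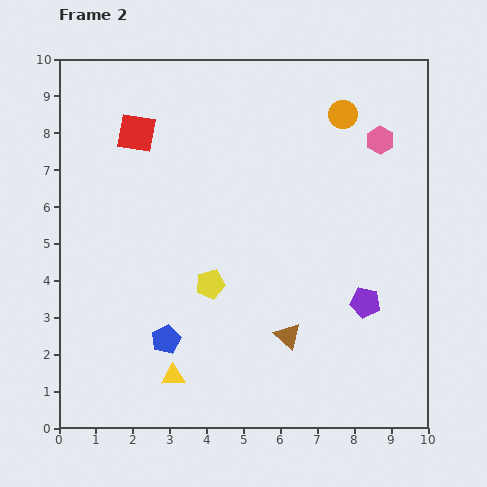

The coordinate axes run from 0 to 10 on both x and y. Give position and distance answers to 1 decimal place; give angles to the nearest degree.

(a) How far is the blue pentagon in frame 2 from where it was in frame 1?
1.3

The blue pentagon moved from (1.6, 2.4) to (2.9, 2.4), a distance of √(1.3² + 0.0²) ≈ 1.3.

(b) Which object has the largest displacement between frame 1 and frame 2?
the pink hexagon

(moved 3.7; next 2.4)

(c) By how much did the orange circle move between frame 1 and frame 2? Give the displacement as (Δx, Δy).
(-1.1, 1.1)

The orange circle was at (8.8, 7.4) in frame 1 and (7.7, 8.5) in frame 2.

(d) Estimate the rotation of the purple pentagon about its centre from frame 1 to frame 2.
28° clockwise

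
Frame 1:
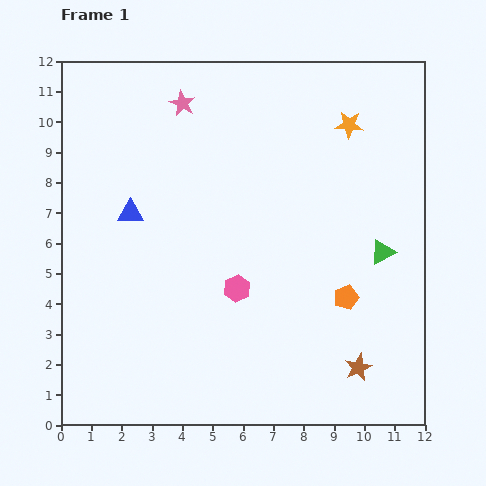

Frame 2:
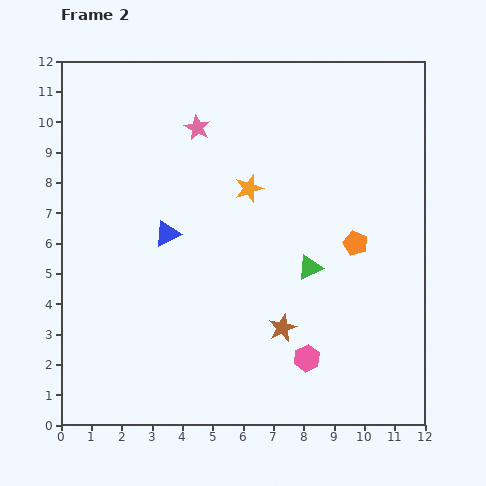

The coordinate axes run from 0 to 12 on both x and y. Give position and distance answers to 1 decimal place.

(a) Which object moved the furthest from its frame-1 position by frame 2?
the orange star

(moved 3.9; next 3.3)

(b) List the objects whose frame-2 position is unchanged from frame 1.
none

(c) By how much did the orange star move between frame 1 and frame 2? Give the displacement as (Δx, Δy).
(-3.3, -2.1)

The orange star was at (9.5, 9.9) in frame 1 and (6.2, 7.8) in frame 2.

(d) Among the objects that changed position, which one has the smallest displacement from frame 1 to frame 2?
the pink star

(moved 0.9)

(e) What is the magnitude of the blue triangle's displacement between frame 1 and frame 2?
1.4

The blue triangle moved from (2.3, 7.0) to (3.5, 6.3), a distance of √(1.2² + 0.7²) ≈ 1.4.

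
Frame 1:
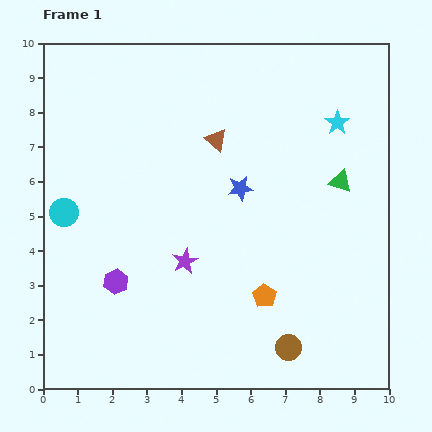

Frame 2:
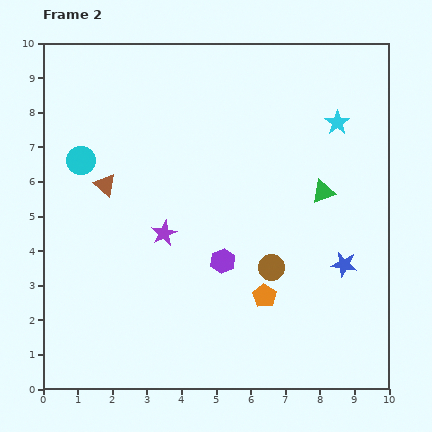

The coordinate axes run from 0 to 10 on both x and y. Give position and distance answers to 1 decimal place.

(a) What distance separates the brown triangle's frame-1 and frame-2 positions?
3.5

The brown triangle moved from (5.0, 7.2) to (1.8, 5.9), a distance of √(3.2² + 1.3²) ≈ 3.5.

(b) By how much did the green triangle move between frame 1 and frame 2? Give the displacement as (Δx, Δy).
(-0.5, -0.3)

The green triangle was at (8.6, 6.0) in frame 1 and (8.1, 5.7) in frame 2.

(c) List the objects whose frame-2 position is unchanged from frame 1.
the cyan star, the orange pentagon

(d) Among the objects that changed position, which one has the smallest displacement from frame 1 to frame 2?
the green triangle

(moved 0.6)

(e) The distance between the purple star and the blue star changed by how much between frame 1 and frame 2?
+2.7

Distance in frame 1: 2.6. Distance in frame 2: 5.3.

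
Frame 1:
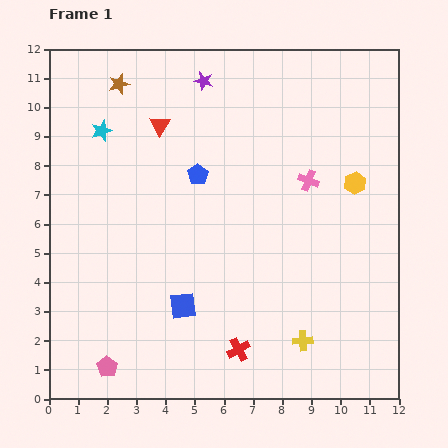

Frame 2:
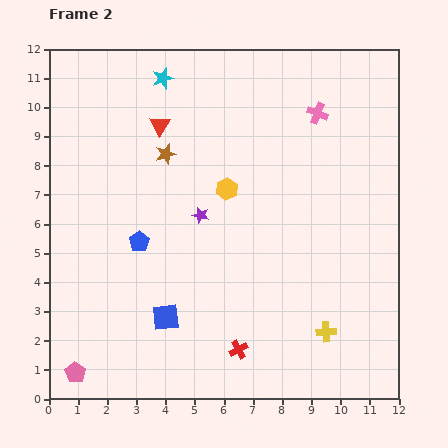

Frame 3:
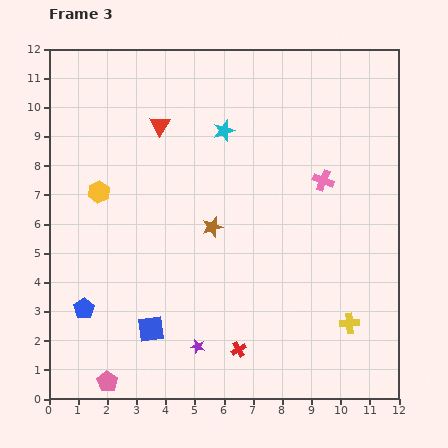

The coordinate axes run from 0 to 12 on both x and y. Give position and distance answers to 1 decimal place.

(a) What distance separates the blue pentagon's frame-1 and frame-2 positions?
3.0

The blue pentagon moved from (5.1, 7.7) to (3.1, 5.4), a distance of √(2.0² + 2.3²) ≈ 3.0.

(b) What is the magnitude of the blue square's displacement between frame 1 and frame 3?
1.4

The blue square moved from (4.6, 3.2) to (3.5, 2.4), a distance of √(1.1² + 0.8²) ≈ 1.4.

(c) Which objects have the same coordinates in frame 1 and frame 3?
the red cross, the red triangle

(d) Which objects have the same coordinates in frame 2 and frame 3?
the red cross, the red triangle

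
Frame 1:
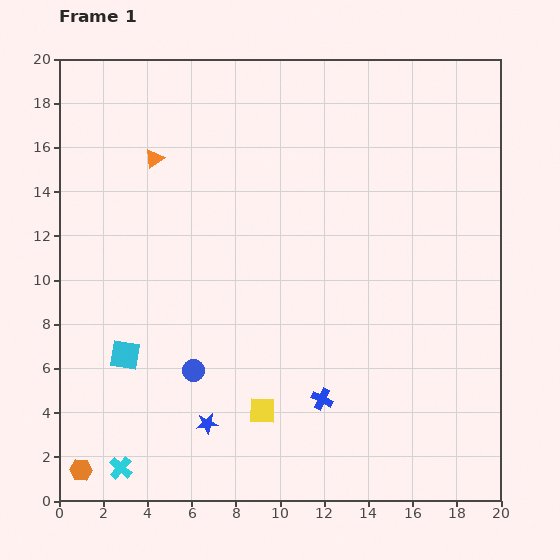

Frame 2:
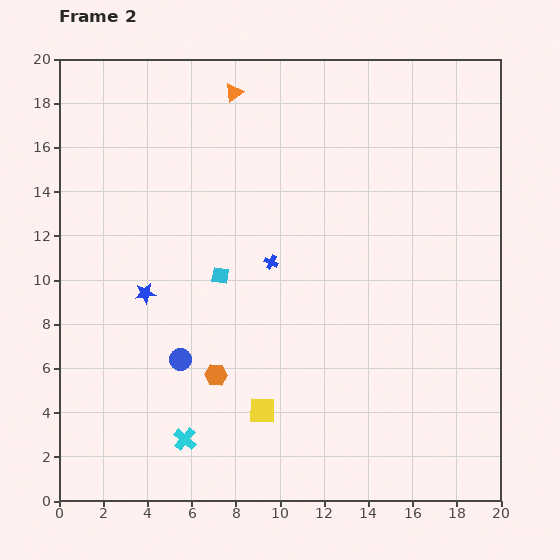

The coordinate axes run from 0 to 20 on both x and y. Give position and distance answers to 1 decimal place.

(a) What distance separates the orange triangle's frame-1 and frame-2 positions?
4.7

The orange triangle moved from (4.3, 15.5) to (7.9, 18.5), a distance of √(3.6² + 3.0²) ≈ 4.7.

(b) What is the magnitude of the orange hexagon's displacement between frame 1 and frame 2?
7.5

The orange hexagon moved from (1.0, 1.4) to (7.1, 5.7), a distance of √(6.1² + 4.3²) ≈ 7.5.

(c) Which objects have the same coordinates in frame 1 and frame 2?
the yellow square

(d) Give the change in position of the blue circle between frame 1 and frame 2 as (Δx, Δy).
(-0.6, 0.5)

The blue circle was at (6.1, 5.9) in frame 1 and (5.5, 6.4) in frame 2.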